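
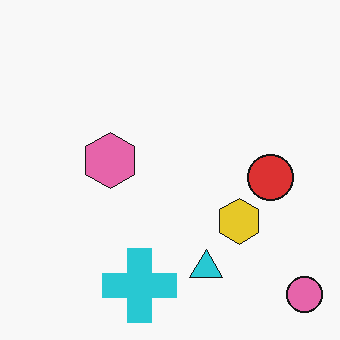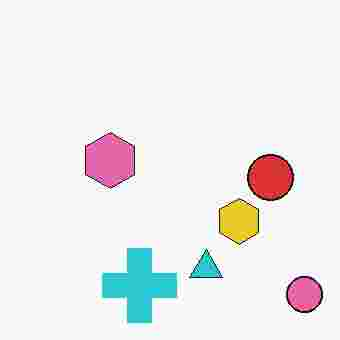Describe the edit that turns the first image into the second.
Degraded with heavy JPEG compression.

Blocky 8×8 compression artifacts appear around shape edges and the flat background shows ringing — characteristic JPEG degradation.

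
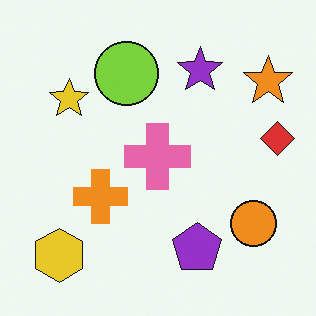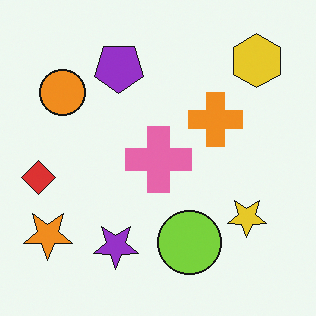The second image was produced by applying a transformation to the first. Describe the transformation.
The transformation is: rotated 180°.

The yellow hexagon sits in the bottom-left of the first image and the top-right of the second — consistent with a whole-image 180° rotation.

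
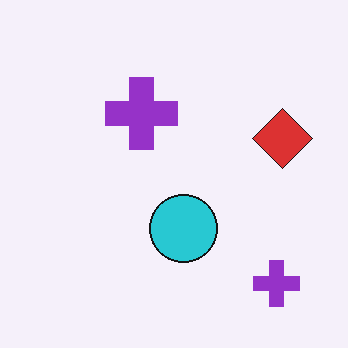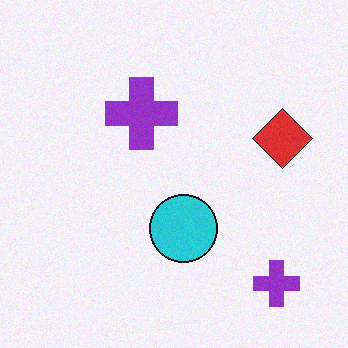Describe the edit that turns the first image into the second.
Degraded with light additive noise.

Random speckle covers the whole image, including the flat background.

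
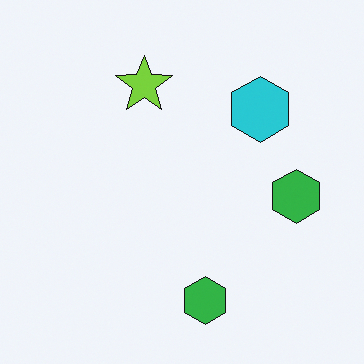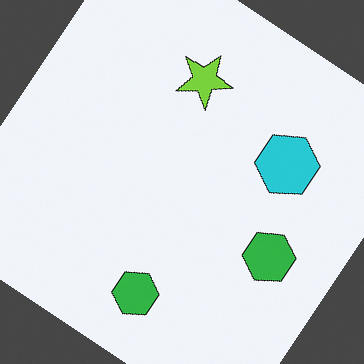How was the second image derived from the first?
The second image is the first rotated clockwise by a large amount — several tens of degrees.

Every shape is tilted by the same angle and the image corners show triangular fill wedges — a whole-image rotation by a non-right angle.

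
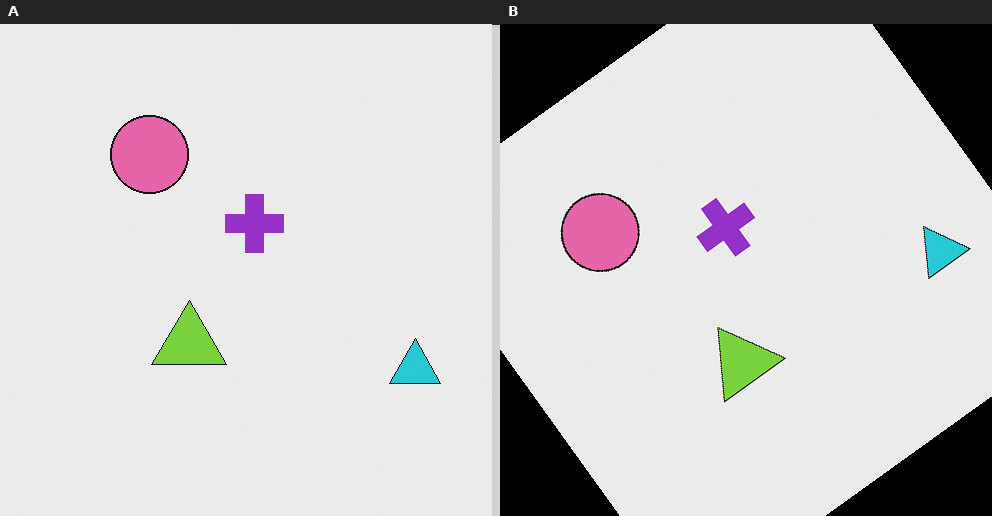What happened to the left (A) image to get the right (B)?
The right (B) image is the left (A) rotated counter-clockwise by a large amount — several tens of degrees.

Every shape is tilted by the same angle and the image corners show triangular fill wedges — a whole-image rotation by a non-right angle.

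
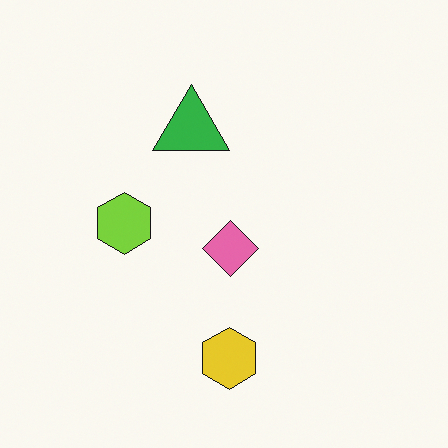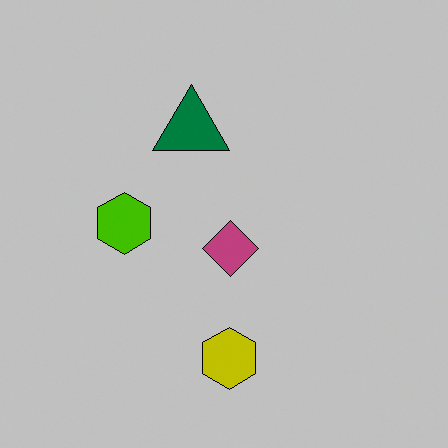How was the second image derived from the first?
The transformation is: aggressively posterized.

Each flat color has snapped to a coarser quantized level — most visibly, the near-white background has dropped to a flat grey.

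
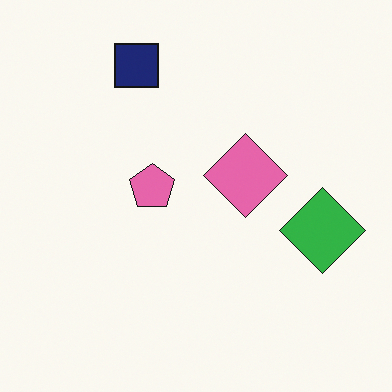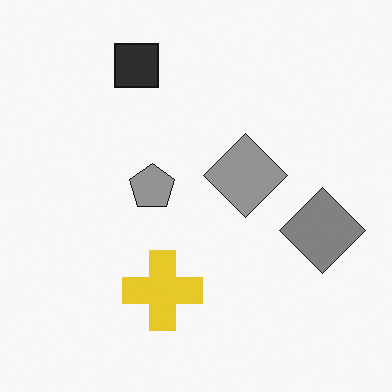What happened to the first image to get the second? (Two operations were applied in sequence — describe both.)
The transformation is: converted to grayscale, then overlaid with an additional yellow cross.

All color is removed — every shape is now a shade of grey. A yellow cross appears in the second image that is absent from the first.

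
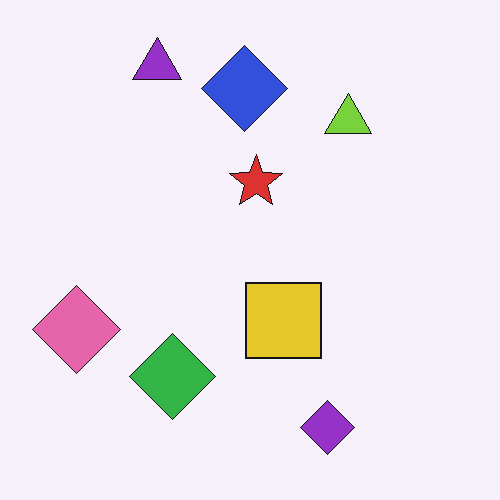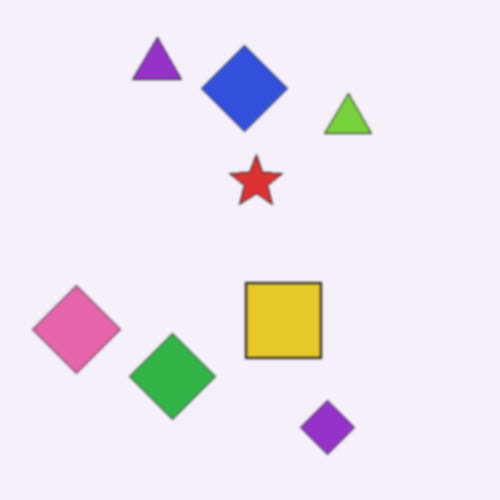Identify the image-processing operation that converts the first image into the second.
The transformation is: slightly softened.

Shape edges and outlines are uniformly softened across the whole image.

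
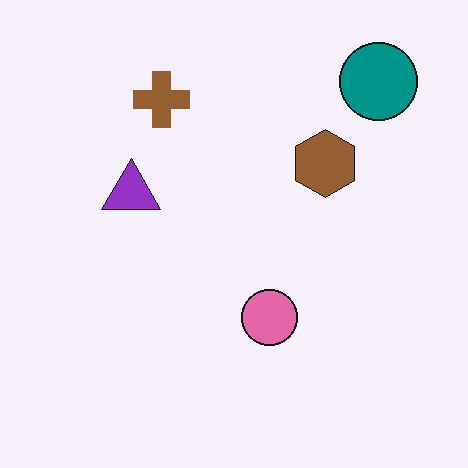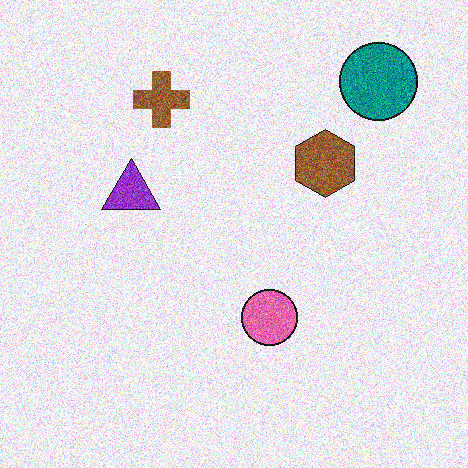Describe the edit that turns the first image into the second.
This is the original image degraded with strong gaussian noise.

Random speckle covers the whole image, including the flat background.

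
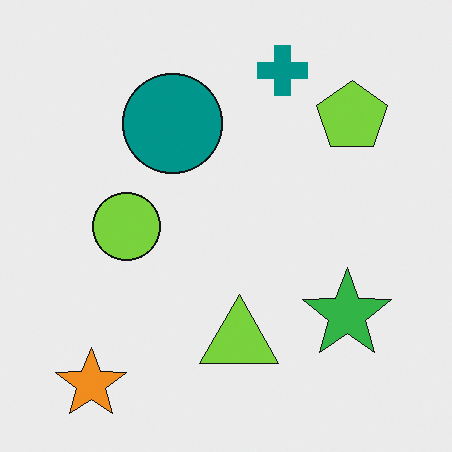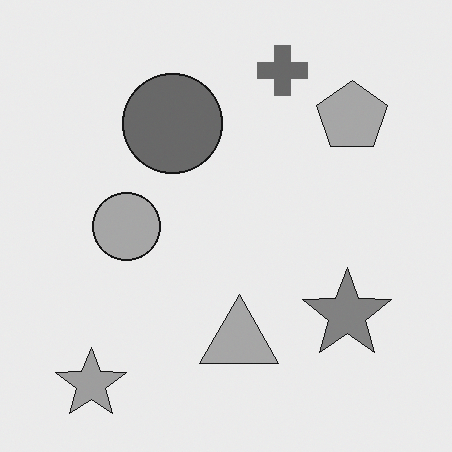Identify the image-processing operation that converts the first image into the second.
Converted to grayscale.

All color is removed — every shape is now a shade of grey.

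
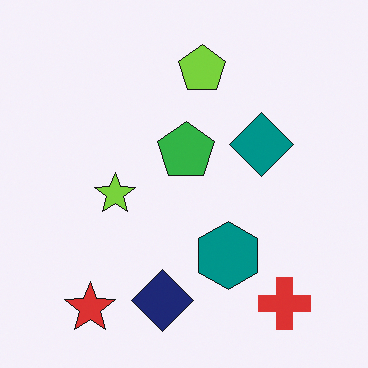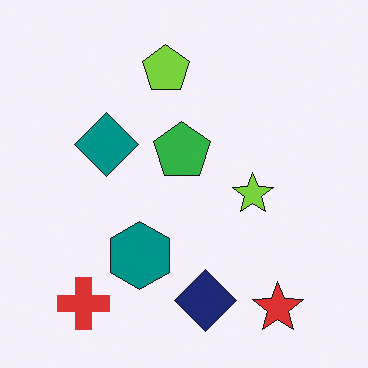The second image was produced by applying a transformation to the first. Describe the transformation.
It was flipped horizontally (left ↔ right).

The red cross is in the bottom-right of the first image and the bottom-left of the second — shapes on opposite sides of the vertical midline have swapped in a mirror flip.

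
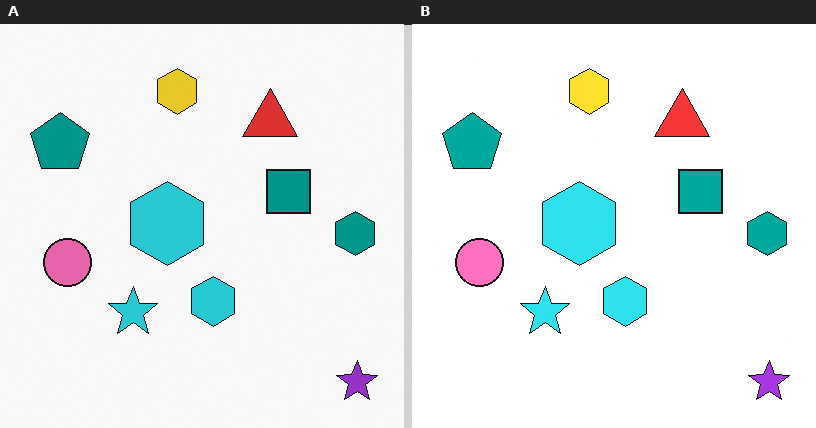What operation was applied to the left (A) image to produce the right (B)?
Slightly brightened.

Every pixel — background and shapes alike — is uniformly brightened.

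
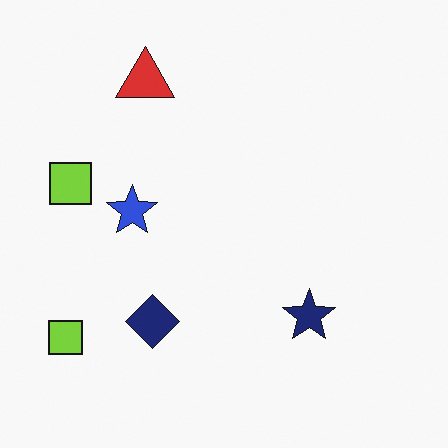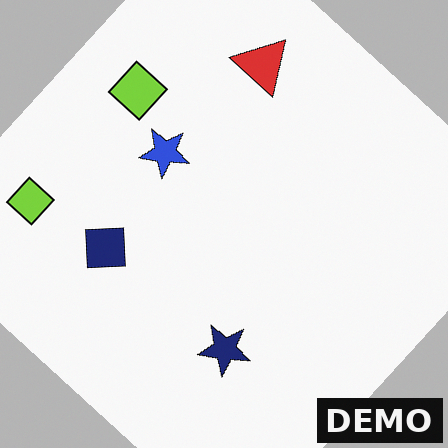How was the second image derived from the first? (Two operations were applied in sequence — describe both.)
The second image is the first rotated clockwise by a large amount — several tens of degrees, then watermarked with the text "DEMO" in the lower-right corner.

Every shape is tilted by the same angle and the image corners show triangular fill wedges — a whole-image rotation by a non-right angle. A dark label reading "DEMO" appears in the lower-right corner.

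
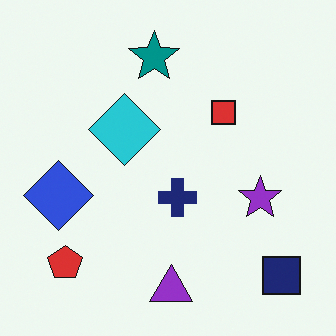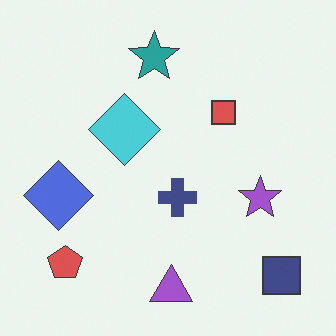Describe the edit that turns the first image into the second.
The second image is the first given slightly reduced contrast.

Tones are pushed toward mid-grey across the whole image — a global contrast change.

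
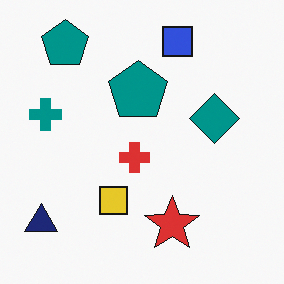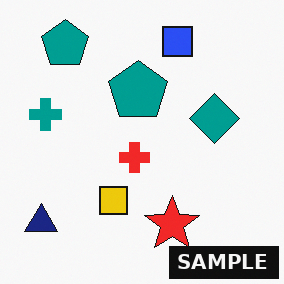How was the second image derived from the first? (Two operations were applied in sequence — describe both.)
Slightly oversaturated, then watermarked with the text "SAMPLE" in the lower-right corner.

All colors are more vivid — a global saturation change. A dark label reading "SAMPLE" appears in the lower-right corner.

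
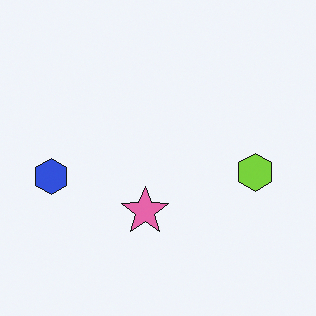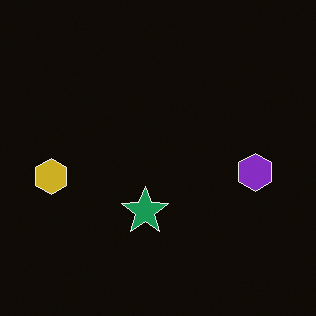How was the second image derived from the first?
Color-inverted (negative).

The light background has become dark and every shape's color is its complement — a photographic negative.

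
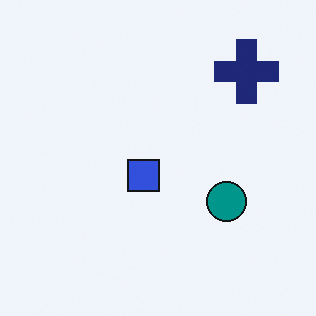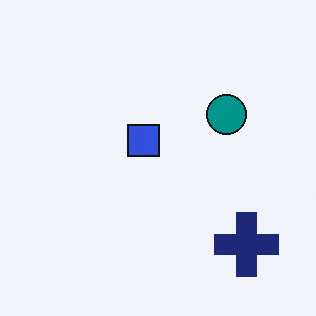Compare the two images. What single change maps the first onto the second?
It was flipped vertically (top ↔ bottom).

The navy cross is in the top-right of the first image and the bottom-right of the second — shapes on opposite sides of the horizontal midline have swapped in a mirror flip.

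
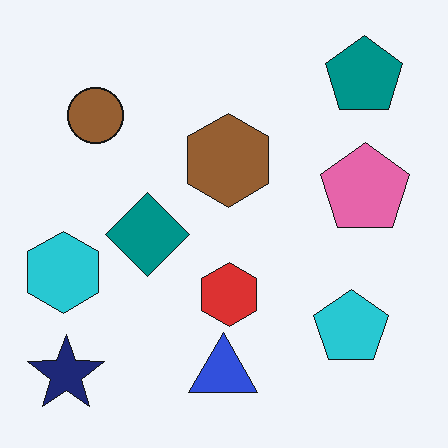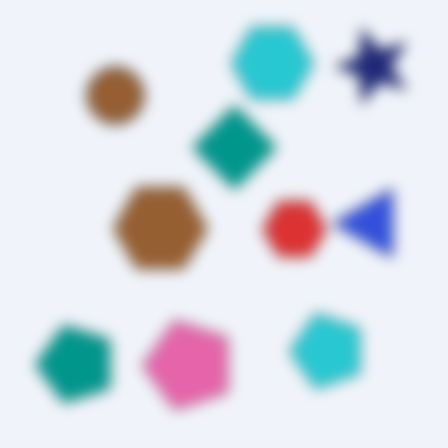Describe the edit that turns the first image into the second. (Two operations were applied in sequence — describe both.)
The transformation is: transposed (reflected across the top-left ↔ bottom-right diagonal), then heavily blurred.

Shapes have swapped their row and column positions — what was in the top-right is now in the bottom-left — a diagonal reflection. Shape edges and outlines are uniformly softened across the whole image.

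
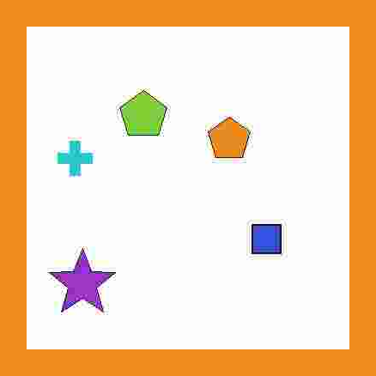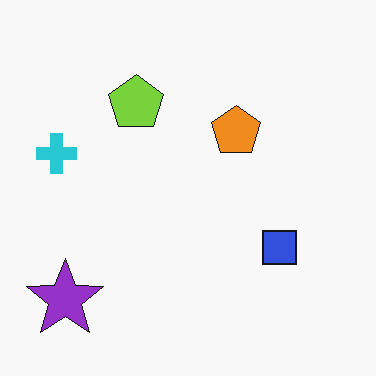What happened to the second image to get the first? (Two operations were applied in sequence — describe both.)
The first image is the second degraded with heavy JPEG compression, then framed with a orange border.

Blocky 8×8 compression artifacts appear around shape edges and the flat background shows ringing — characteristic JPEG degradation. A solid orange frame runs around the edge of the first image, with the content slightly shrunk inside it.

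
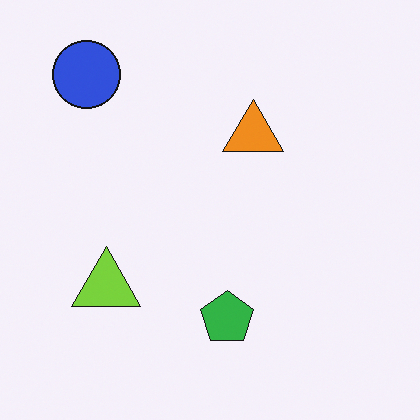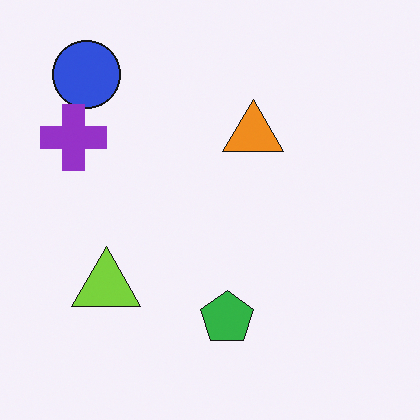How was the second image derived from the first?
The second image is the first overlaid with an additional purple cross.

A purple cross appears in the second image that is absent from the first.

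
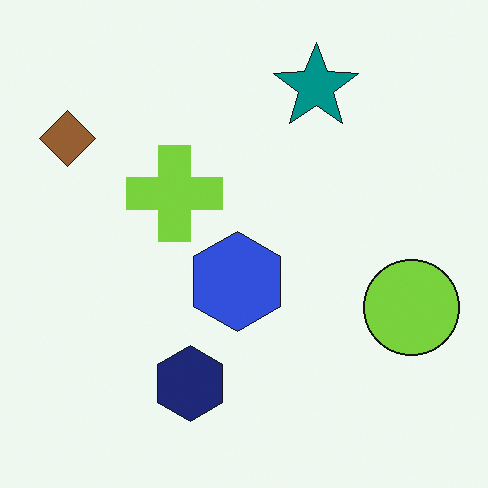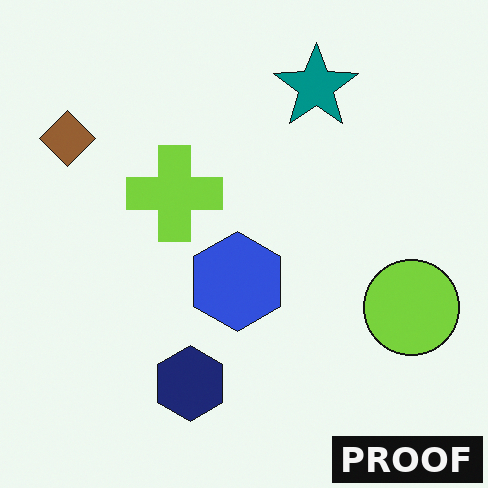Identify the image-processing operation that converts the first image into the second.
Watermarked with the text "PROOF" in the lower-right corner.

A dark label reading "PROOF" appears in the lower-right corner.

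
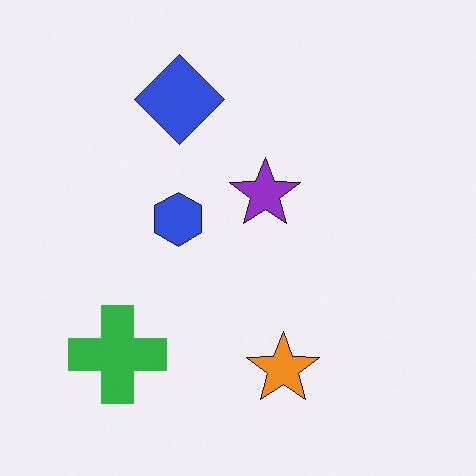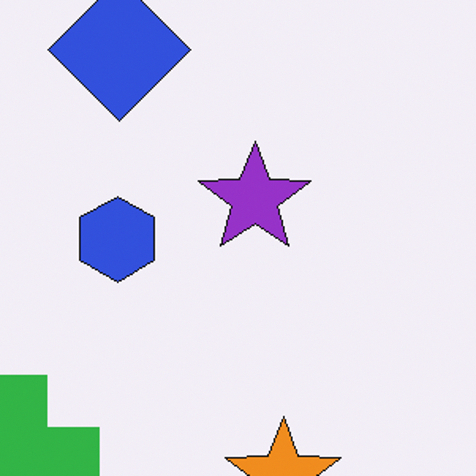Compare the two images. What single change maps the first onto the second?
This is the original image cropped slightly and scaled back up.

The visible shapes are larger and the field of view is narrower; shapes near the original edges may be partly or wholly outside the frame — a crop-and-rescale.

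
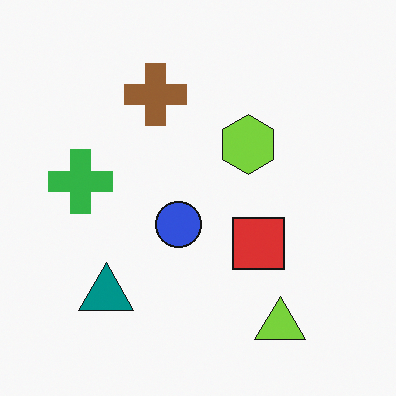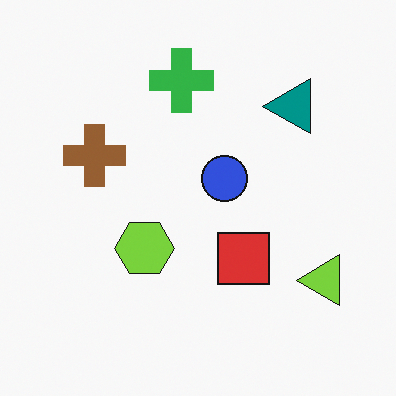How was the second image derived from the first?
The transformation is: transposed (reflected across the top-left ↔ bottom-right diagonal).

Shapes have swapped their row and column positions — what was in the top-right is now in the bottom-left — a diagonal reflection.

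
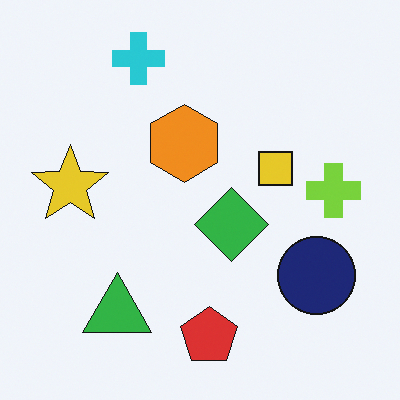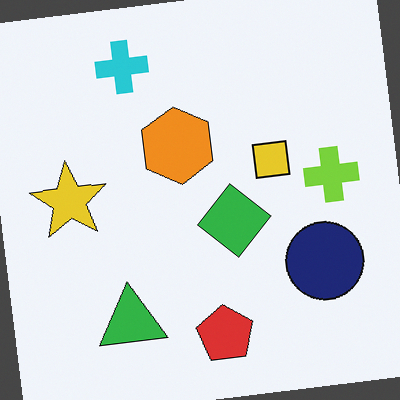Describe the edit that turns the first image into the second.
The image was rotated counter-clockwise by a small amount.

Every shape is tilted by the same angle and the image corners show triangular fill wedges — a whole-image rotation by a non-right angle.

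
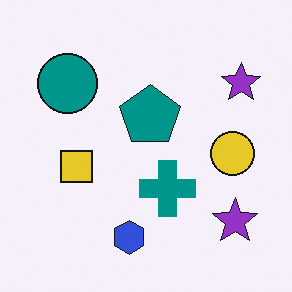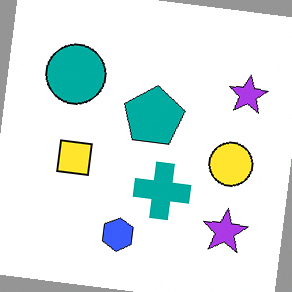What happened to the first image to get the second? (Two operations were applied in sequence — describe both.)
This is the original image rotated clockwise by a slight angle, then slightly brightened.

Every shape is tilted by the same angle and the image corners show triangular fill wedges — a whole-image rotation by a non-right angle. Every pixel — background and shapes alike — is uniformly brightened.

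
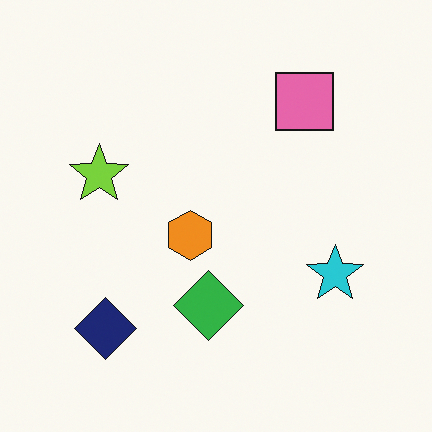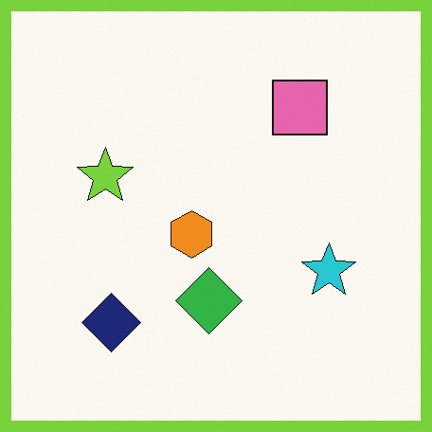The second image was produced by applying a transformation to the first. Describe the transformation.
The transformation is: framed with a lime border.

A solid lime frame runs around the edge of the second image, with the content slightly shrunk inside it.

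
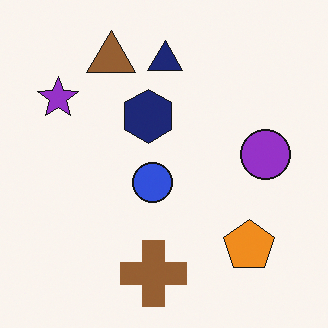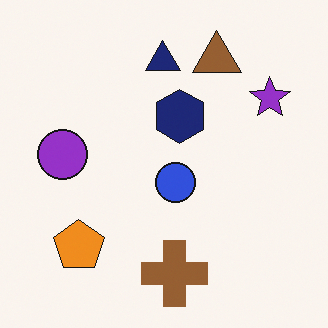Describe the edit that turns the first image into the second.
The transformation is: flipped horizontally (left ↔ right).

The purple star is in the top-left of the first image and the top-right of the second — shapes on opposite sides of the vertical midline have swapped in a mirror flip.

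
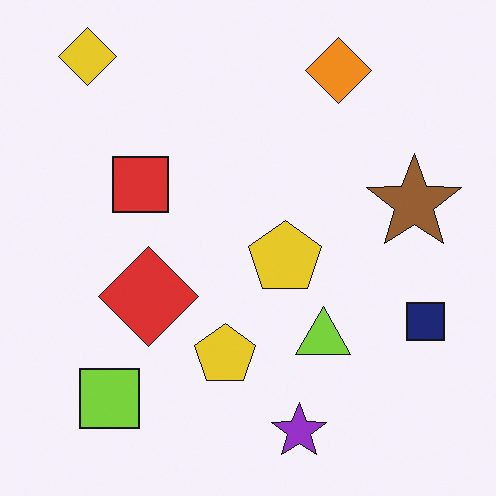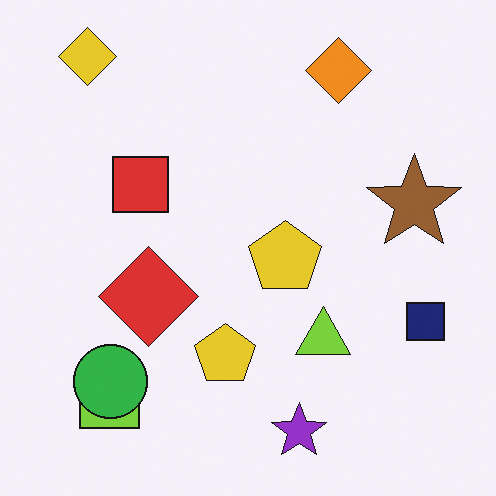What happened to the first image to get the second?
The transformation is: overlaid with an additional green circle.

A green circle appears in the second image that is absent from the first.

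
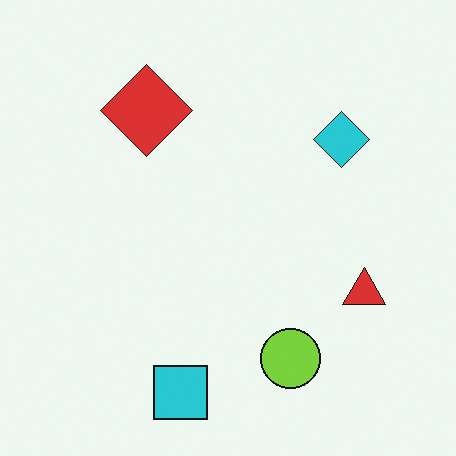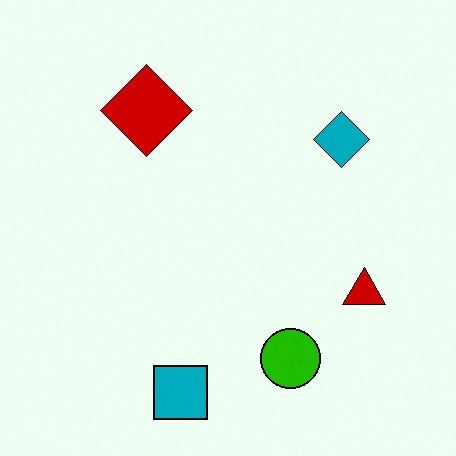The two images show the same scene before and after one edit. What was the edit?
The image was boosted in contrast.

Tones are pushed away from mid-grey across the whole image — a global contrast change.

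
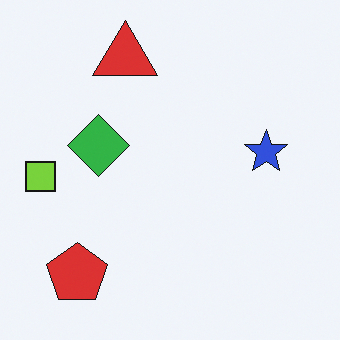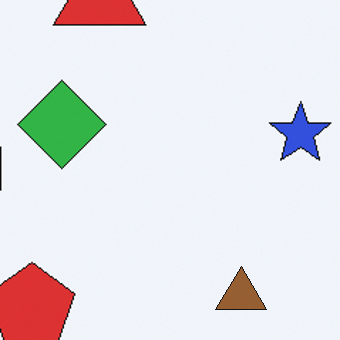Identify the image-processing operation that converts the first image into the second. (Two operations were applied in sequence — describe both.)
The second image is the first cropped to a modestly smaller region and rescaled, then overlaid with an additional brown triangle.

The visible shapes are larger and the field of view is narrower; shapes near the original edges may be partly or wholly outside the frame — a crop-and-rescale. A brown triangle appears in the second image that is absent from the first.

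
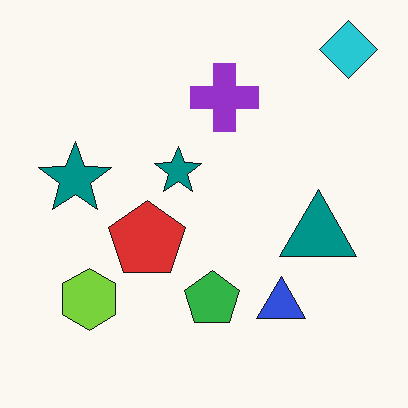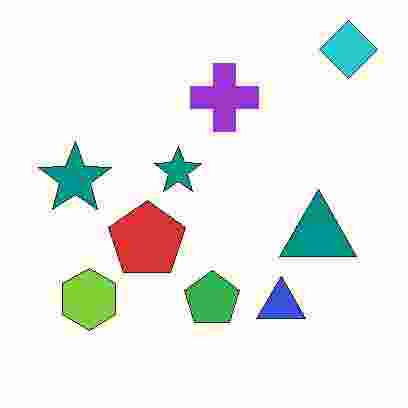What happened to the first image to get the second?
This is the original image degraded with heavy JPEG compression.

Blocky 8×8 compression artifacts appear around shape edges and the flat background shows ringing — characteristic JPEG degradation.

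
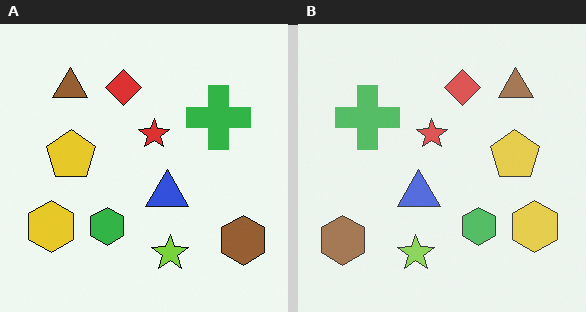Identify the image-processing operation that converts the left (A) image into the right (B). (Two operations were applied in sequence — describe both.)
The transformation is: flipped horizontally (left ↔ right), then given slightly reduced contrast.

The brown hexagon is in the bottom-right of the left (A) image and the bottom-left of the right (B) — shapes on opposite sides of the vertical midline have swapped in a mirror flip. Tones are pushed toward mid-grey across the whole image — a global contrast change.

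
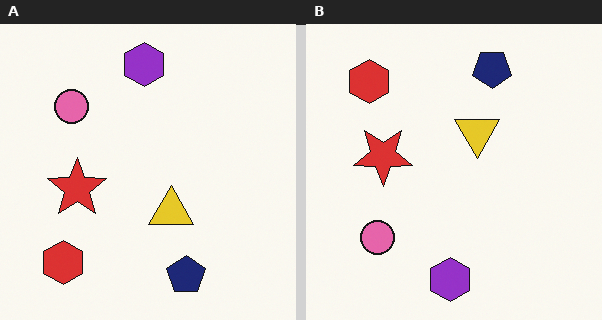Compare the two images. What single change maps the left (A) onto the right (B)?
The transformation is: flipped vertically (top ↔ bottom).

The purple hexagon is in the top of the left (A) image and the bottom of the right (B) — shapes on opposite sides of the horizontal midline have swapped in a mirror flip.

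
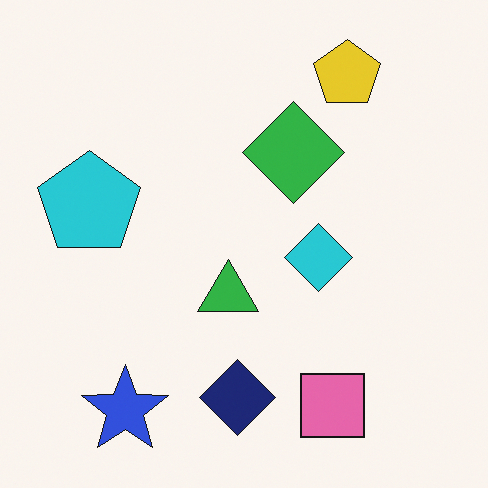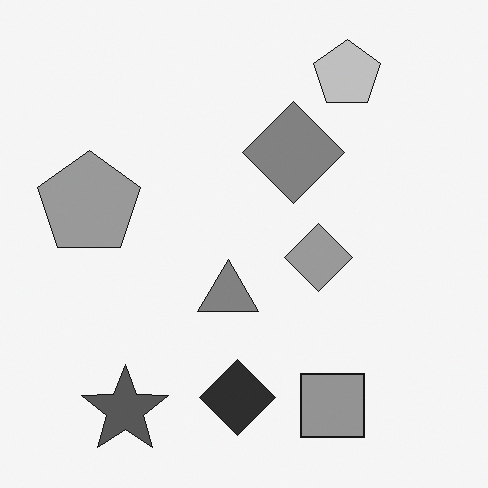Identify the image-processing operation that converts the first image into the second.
It was converted to grayscale.

All color is removed — every shape is now a shade of grey.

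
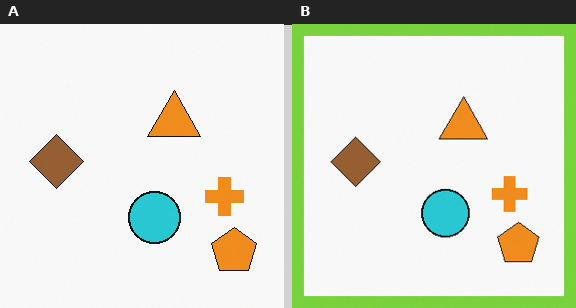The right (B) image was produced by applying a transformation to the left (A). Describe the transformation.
The image was framed with a lime border.

A solid lime frame runs around the edge of the right (B) image, with the content slightly shrunk inside it.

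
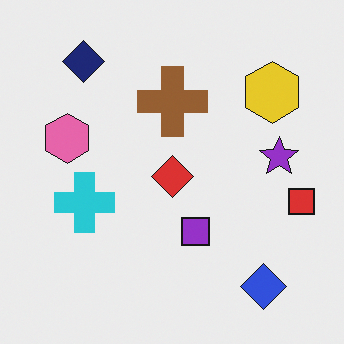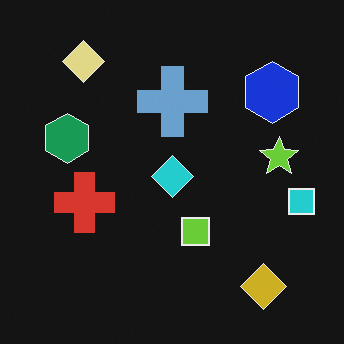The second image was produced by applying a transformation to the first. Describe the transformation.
Color-inverted (negative).

The light background has become dark and every shape's color is its complement — a photographic negative.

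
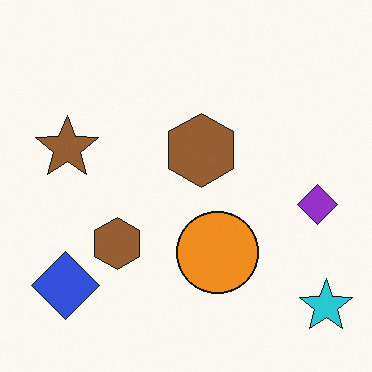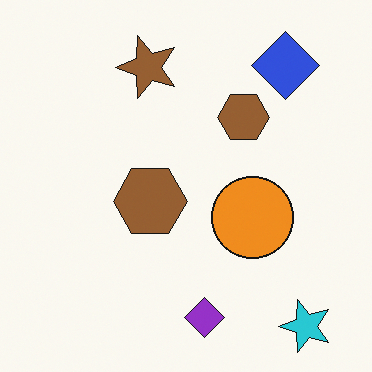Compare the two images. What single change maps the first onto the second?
This is the original image transposed (reflected across the top-left ↔ bottom-right diagonal).

Shapes have swapped their row and column positions — what was in the top-right is now in the bottom-left — a diagonal reflection.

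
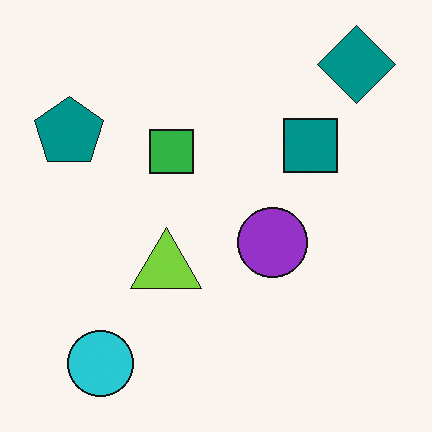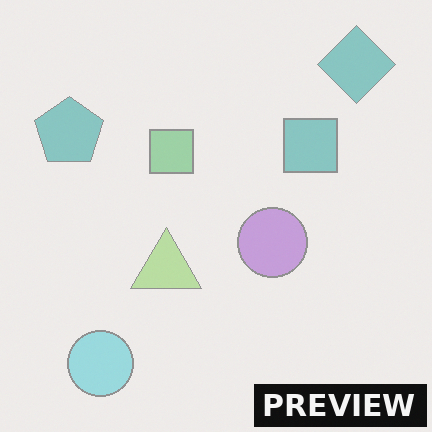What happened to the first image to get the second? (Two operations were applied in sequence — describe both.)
Washed out (contrast reduced), then watermarked with the text "PREVIEW" in the lower-right corner.

Tones are pushed toward mid-grey across the whole image — a global contrast change. A dark label reading "PREVIEW" appears in the lower-right corner.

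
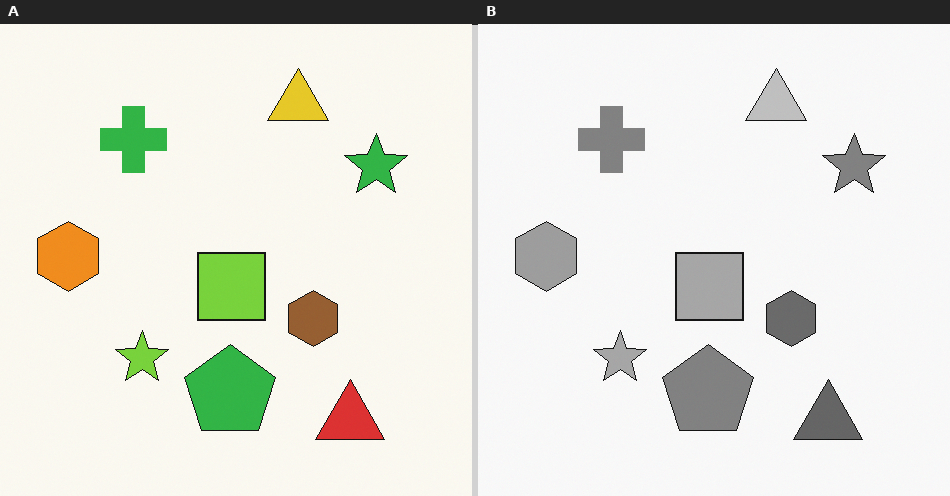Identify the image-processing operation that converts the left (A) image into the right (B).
The image was converted to grayscale.

All color is removed — every shape is now a shade of grey.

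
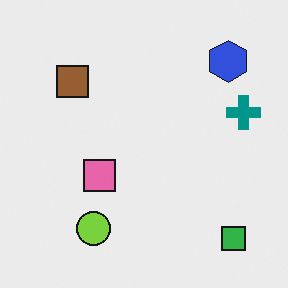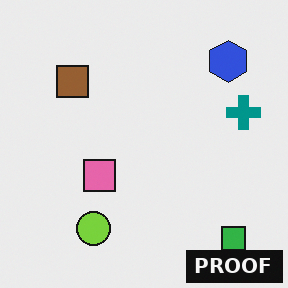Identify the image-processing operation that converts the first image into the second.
The transformation is: watermarked with the text "PROOF" in the lower-right corner.

A dark label reading "PROOF" appears in the lower-right corner.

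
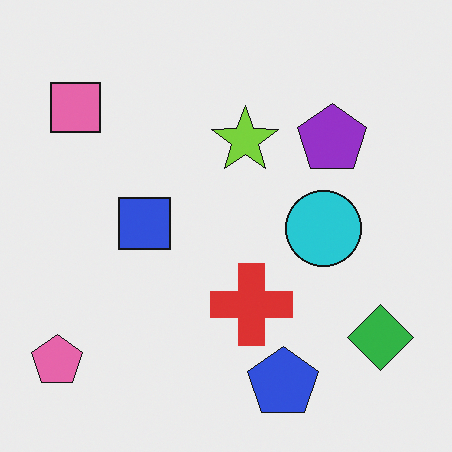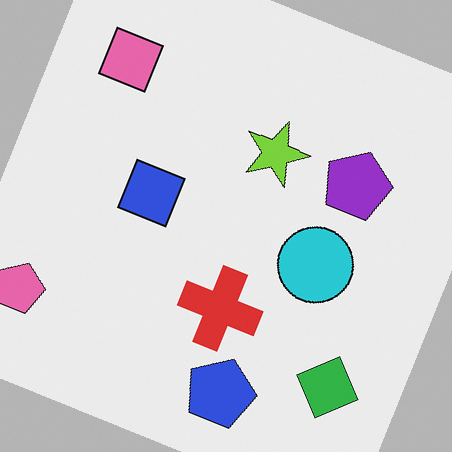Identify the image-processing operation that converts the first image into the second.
It was rotated clockwise by a moderate amount.

Every shape is tilted by the same angle and the image corners show triangular fill wedges — a whole-image rotation by a non-right angle.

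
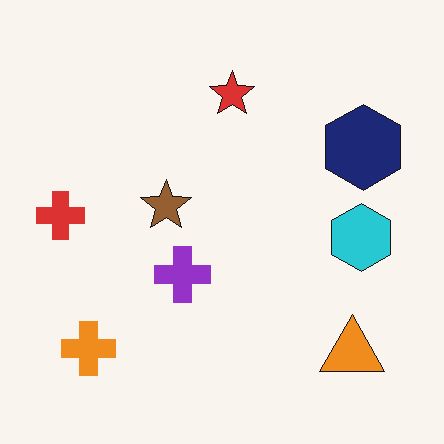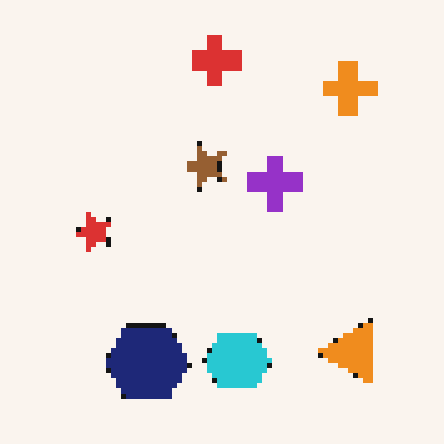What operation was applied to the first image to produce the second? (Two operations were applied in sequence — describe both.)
The second image is the first transposed (reflected across the top-left ↔ bottom-right diagonal), then mildly pixelated.

Shapes have swapped their row and column positions — what was in the top-right is now in the bottom-left — a diagonal reflection. Shapes are reduced to large square blocks; fine edges and outlines are lost — a downscale-then-upscale (mosaic) effect.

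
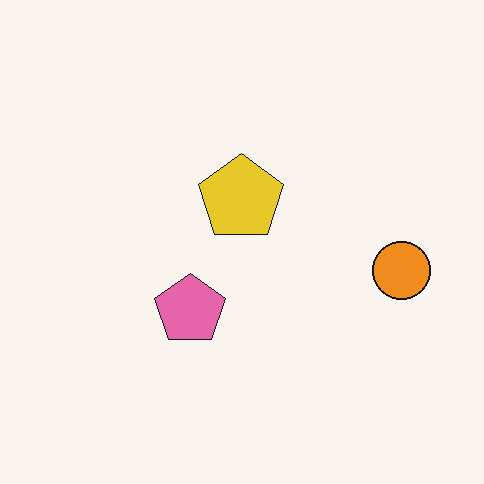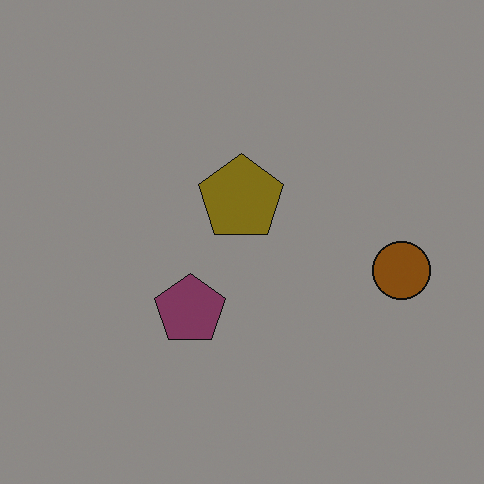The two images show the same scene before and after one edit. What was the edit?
The transformation is: substantially darkened.

Every pixel — background and shapes alike — is uniformly darkened.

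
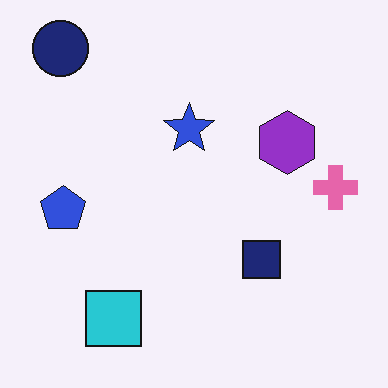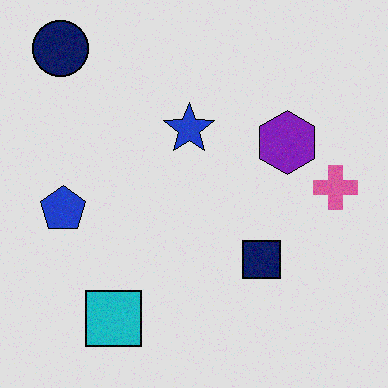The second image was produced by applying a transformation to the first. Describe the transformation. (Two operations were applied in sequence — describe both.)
Degraded with light additive noise, then moderately posterized.

Random speckle covers the whole image, including the flat background. Each flat color has snapped to a coarser quantized level — most visibly, the near-white background has dropped to a flat grey.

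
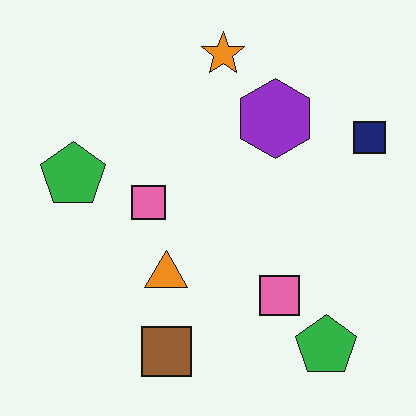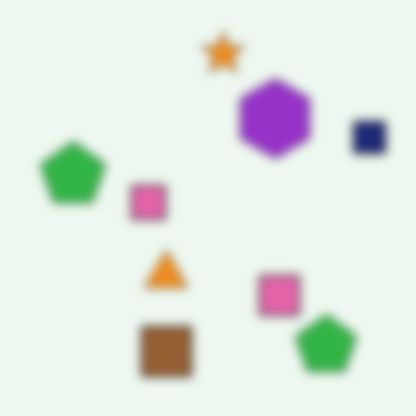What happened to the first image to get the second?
The image was heavily blurred.

Shape edges and outlines are uniformly softened across the whole image.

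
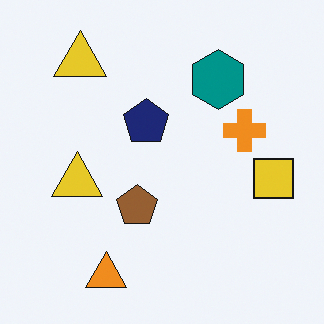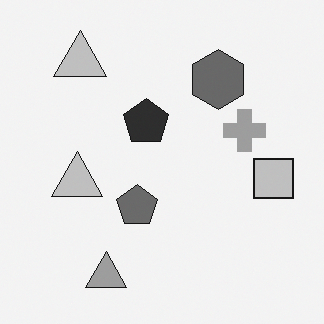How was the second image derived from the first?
Converted to grayscale.

All color is removed — every shape is now a shade of grey.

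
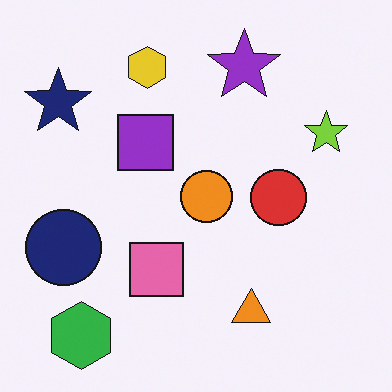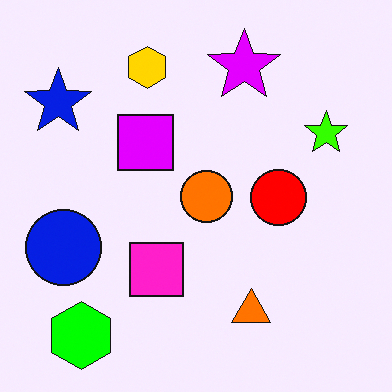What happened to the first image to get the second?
The second image is the first heavily oversaturated.

All colors are more vivid — a global saturation change.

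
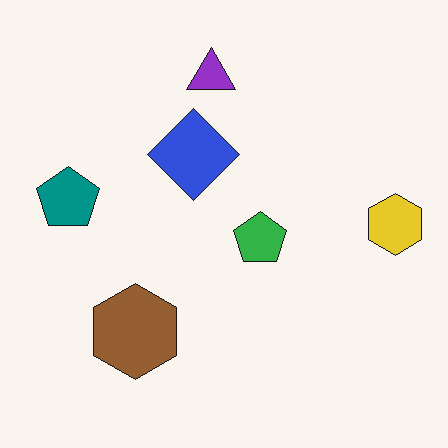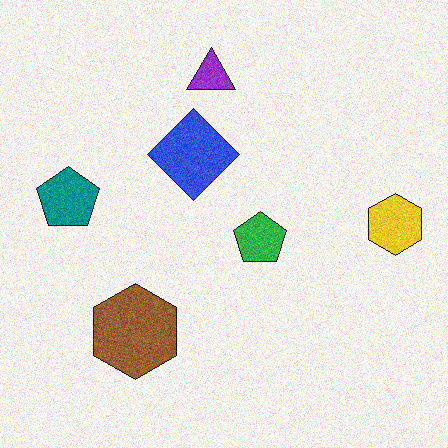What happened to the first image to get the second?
The transformation is: degraded with visible gaussian noise.

Random speckle covers the whole image, including the flat background.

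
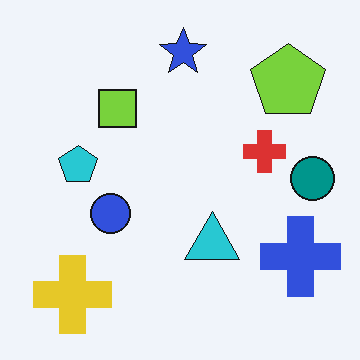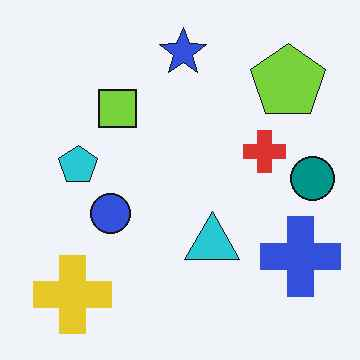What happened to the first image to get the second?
It was JPEG-compressed with visible artifacts.

Blocky 8×8 compression artifacts appear around shape edges and the flat background shows ringing — characteristic JPEG degradation.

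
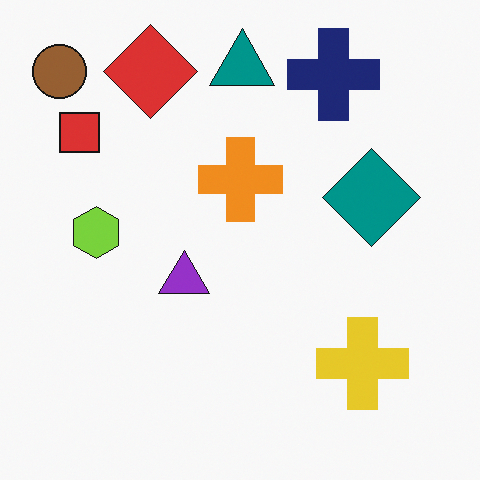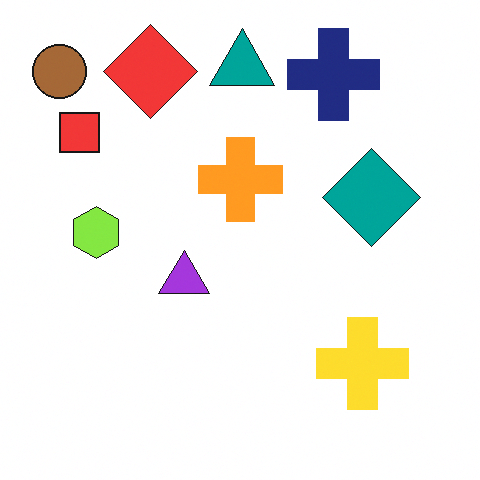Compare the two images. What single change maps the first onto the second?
It was brightened a little.

Every pixel — background and shapes alike — is uniformly brightened.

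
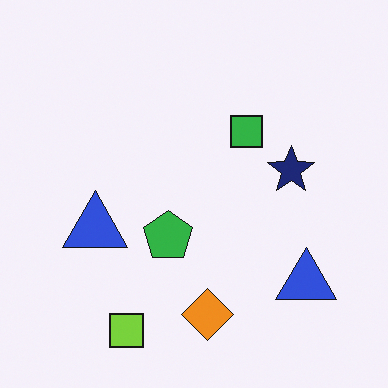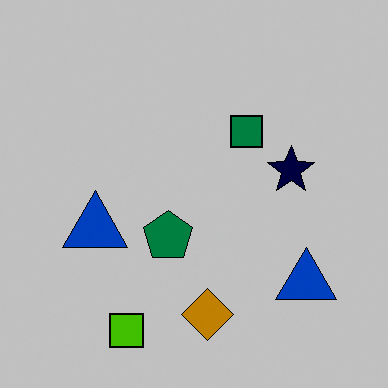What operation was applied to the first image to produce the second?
This is the original image heavily posterized to just a handful of flat colors.

Each flat color has snapped to a coarser quantized level — most visibly, the near-white background has dropped to a flat grey.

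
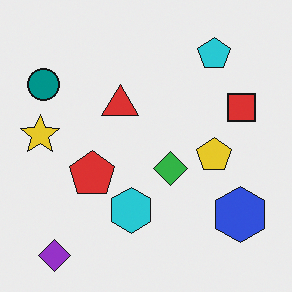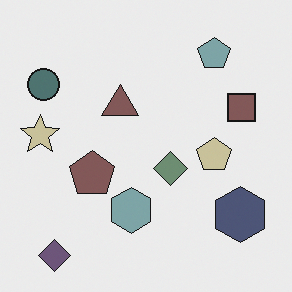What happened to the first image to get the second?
The transformation is: made much more muted (saturation change).

All colors are more muted and greyish — a global saturation change.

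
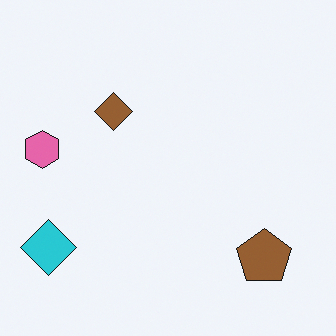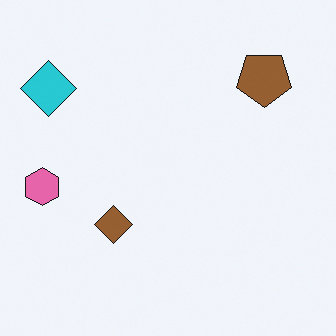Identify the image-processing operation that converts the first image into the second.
Flipped vertically (top ↔ bottom).

The brown pentagon is in the bottom-right of the first image and the top-right of the second — shapes on opposite sides of the horizontal midline have swapped in a mirror flip.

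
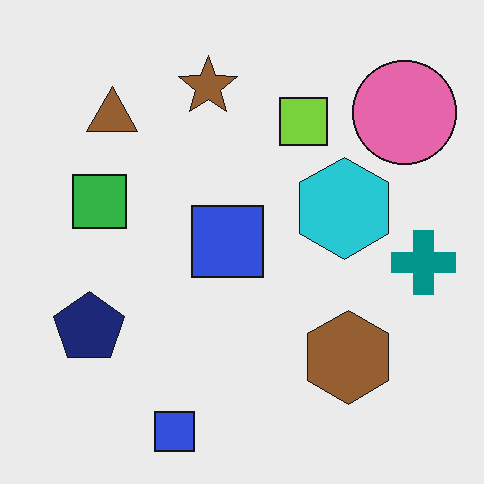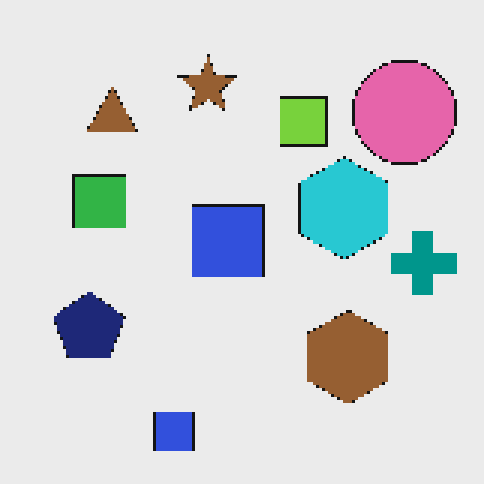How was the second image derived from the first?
The second image is the first lightly pixelated (a mild mosaic effect).

Shapes are reduced to large square blocks; fine edges and outlines are lost — a downscale-then-upscale (mosaic) effect.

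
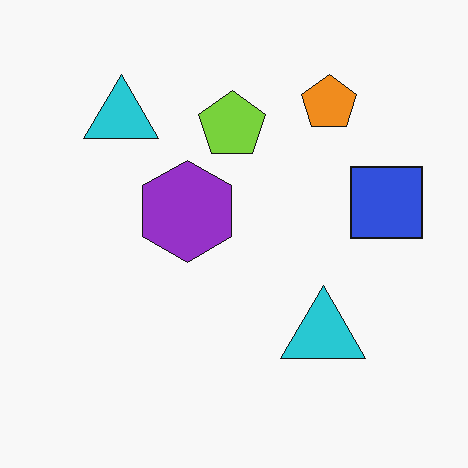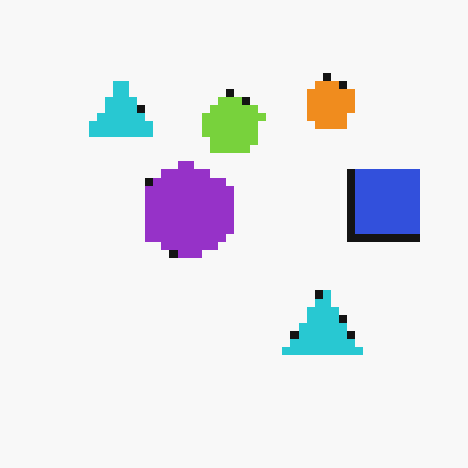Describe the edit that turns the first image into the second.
Moderately pixelated.

Shapes are reduced to large square blocks; fine edges and outlines are lost — a downscale-then-upscale (mosaic) effect.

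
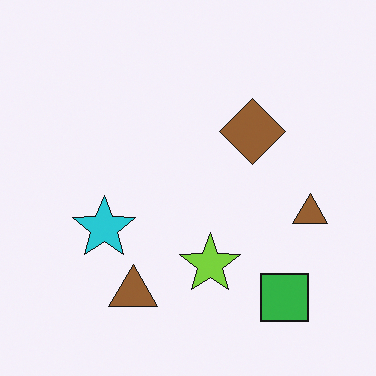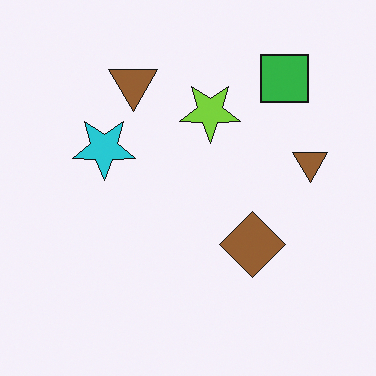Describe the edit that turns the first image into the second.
The transformation is: flipped vertically (top ↔ bottom).

The green square is in the bottom-right of the first image and the top-right of the second — shapes on opposite sides of the horizontal midline have swapped in a mirror flip.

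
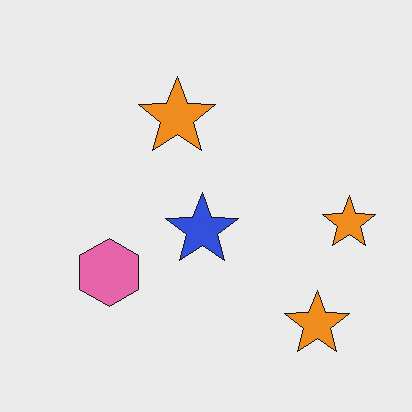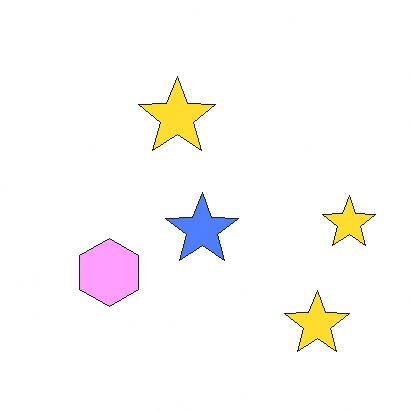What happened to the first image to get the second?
The image was substantially brightened.

Every pixel — background and shapes alike — is uniformly brightened.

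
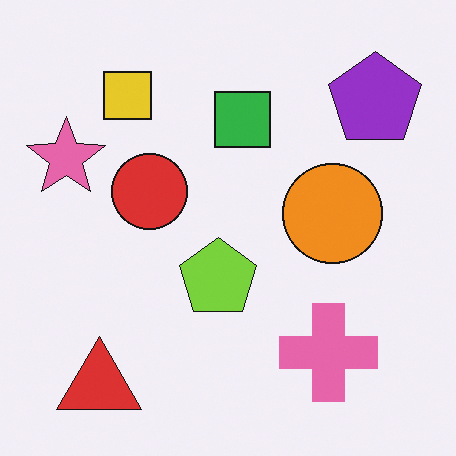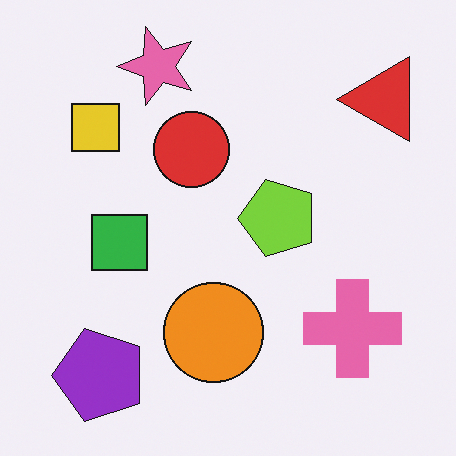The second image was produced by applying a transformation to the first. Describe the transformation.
This is the original image transposed (reflected across the top-left ↔ bottom-right diagonal).

Shapes have swapped their row and column positions — what was in the top-right is now in the bottom-left — a diagonal reflection.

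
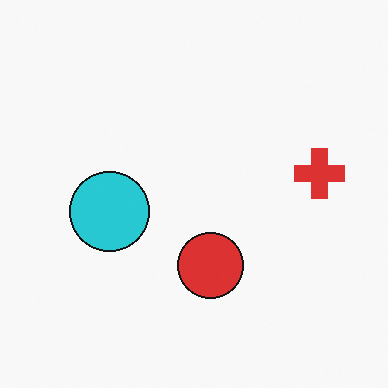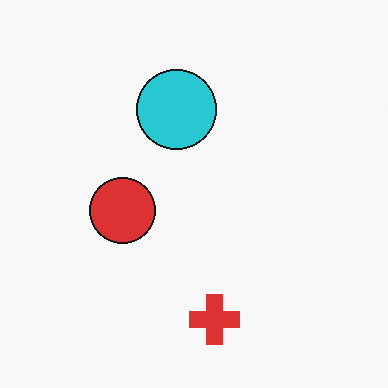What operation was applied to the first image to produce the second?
The image was rotated 90° clockwise.

The red cross sits in the right of the first image and the bottom of the second — consistent with a whole-image 90° clockwise rotation.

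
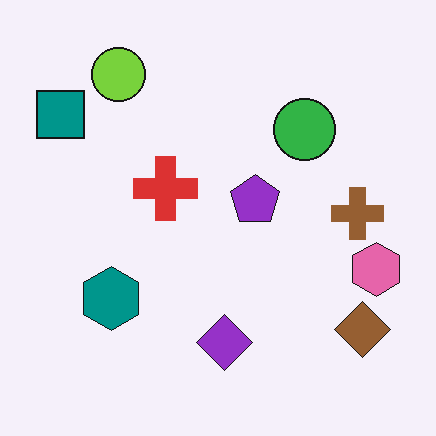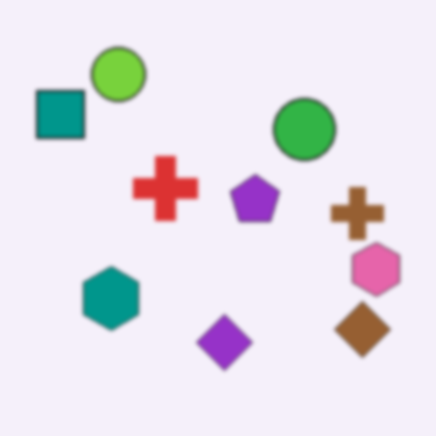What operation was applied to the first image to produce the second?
The transformation is: lightly blurred.

Shape edges and outlines are uniformly softened across the whole image.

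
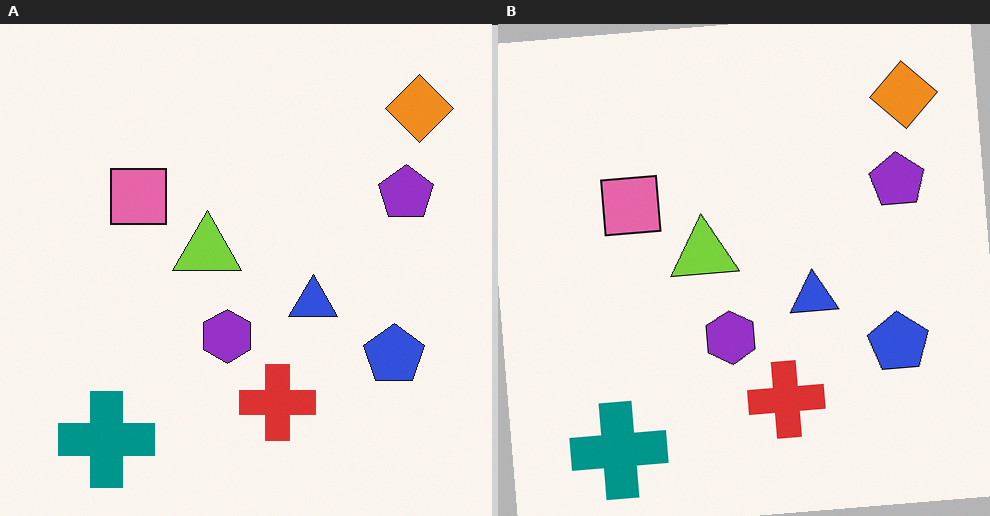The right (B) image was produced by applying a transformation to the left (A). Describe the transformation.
The transformation is: rotated counter-clockwise by a small amount.

Every shape is tilted by the same angle and the image corners show triangular fill wedges — a whole-image rotation by a non-right angle.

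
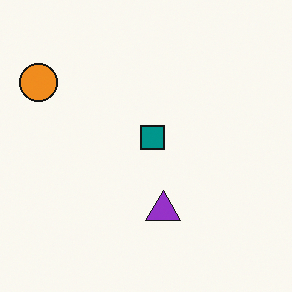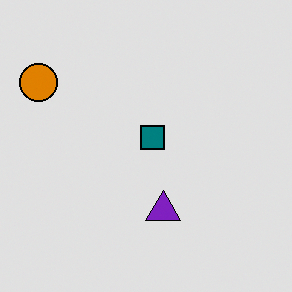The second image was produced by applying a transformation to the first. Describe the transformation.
The image was moderately posterized.

Each flat color has snapped to a coarser quantized level — most visibly, the near-white background has dropped to a flat grey.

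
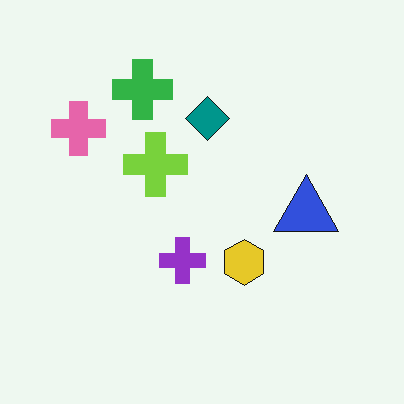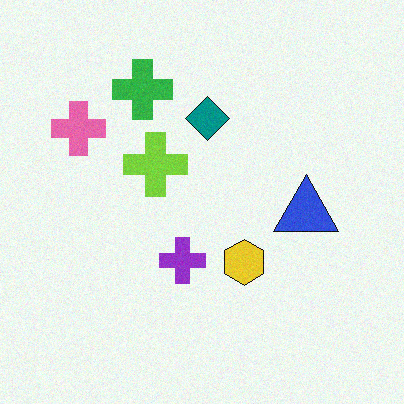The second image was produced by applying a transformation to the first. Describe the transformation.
Degraded with subtle gaussian noise.

Random speckle covers the whole image, including the flat background.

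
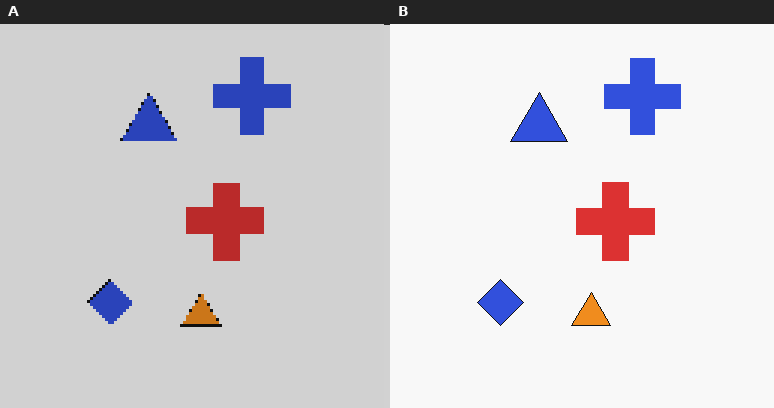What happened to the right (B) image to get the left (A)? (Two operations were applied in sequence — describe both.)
The transformation is: lightly pixelated (a mild mosaic effect), then darkened a little.

Shapes are reduced to large square blocks; fine edges and outlines are lost — a downscale-then-upscale (mosaic) effect. Every pixel — background and shapes alike — is uniformly darkened.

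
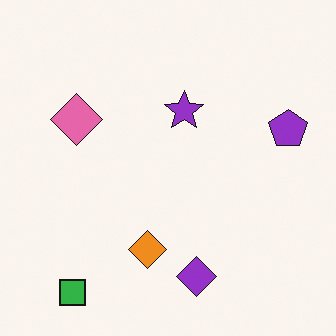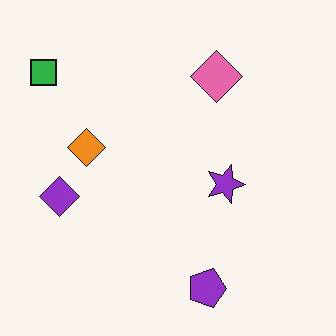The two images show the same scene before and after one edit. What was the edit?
The second image is the first rotated 90° clockwise.

The green square sits in the bottom-left of the first image and the top-left of the second — consistent with a whole-image 90° clockwise rotation.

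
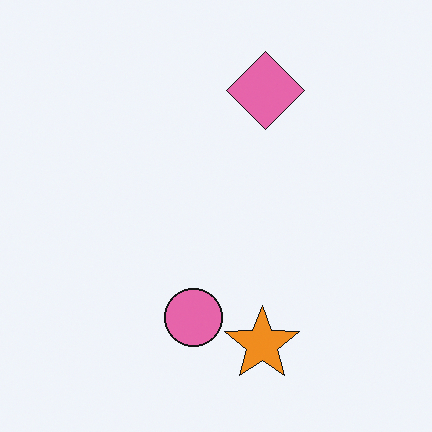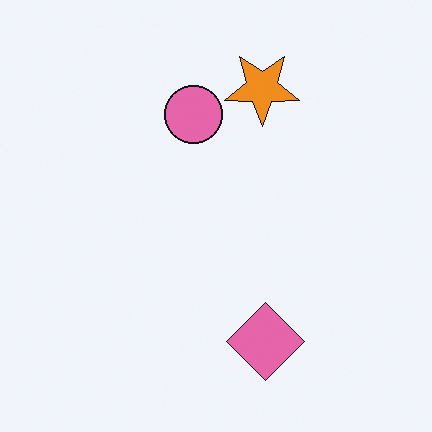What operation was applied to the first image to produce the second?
This is the original image flipped vertically (top ↔ bottom).

The orange star is in the bottom of the first image and the top of the second — shapes on opposite sides of the horizontal midline have swapped in a mirror flip.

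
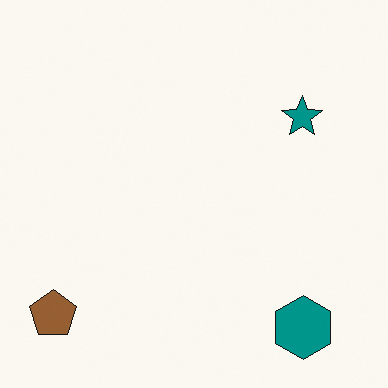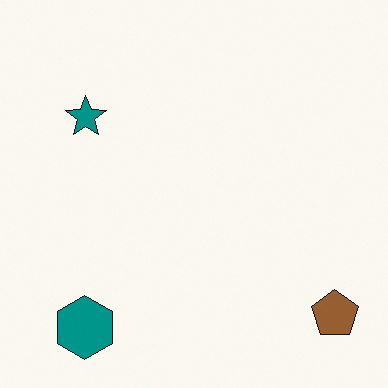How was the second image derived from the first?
This is the original image flipped horizontally (left ↔ right).

The brown pentagon is in the bottom-left of the first image and the bottom-right of the second — shapes on opposite sides of the vertical midline have swapped in a mirror flip.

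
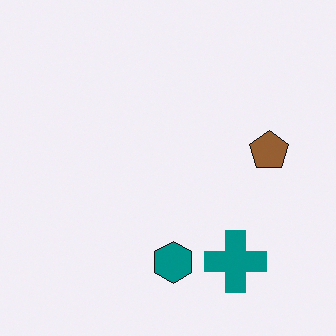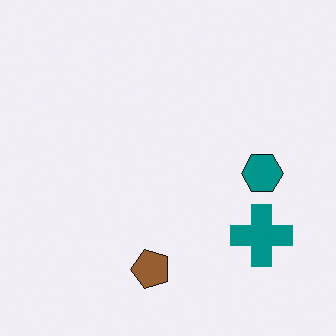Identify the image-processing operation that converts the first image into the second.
It was transposed (reflected across the top-left ↔ bottom-right diagonal).

Shapes have swapped their row and column positions — what was in the top-right is now in the bottom-left — a diagonal reflection.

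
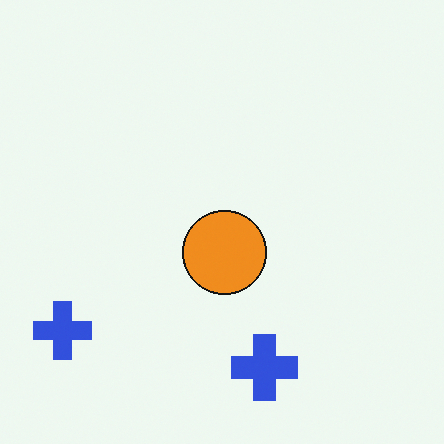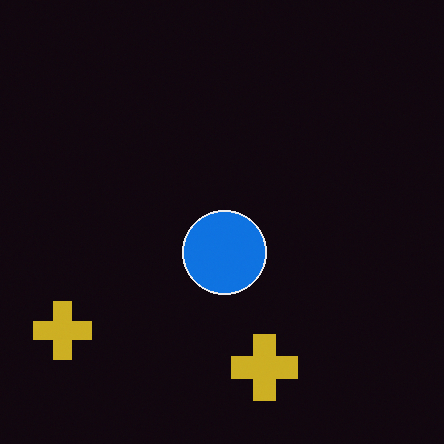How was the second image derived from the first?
The image was color-inverted (negative).

The light background has become dark and every shape's color is its complement — a photographic negative.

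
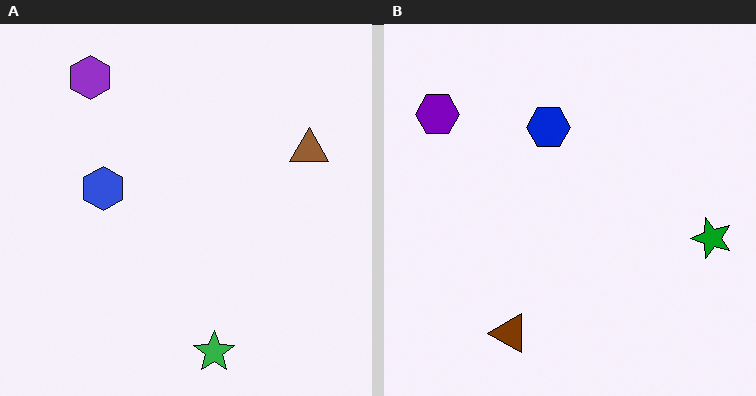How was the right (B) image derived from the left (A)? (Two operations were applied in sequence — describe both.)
Transposed (reflected across the top-left ↔ bottom-right diagonal), then given slightly increased contrast.

Shapes have swapped their row and column positions — what was in the top-right is now in the bottom-left — a diagonal reflection. Tones are pushed away from mid-grey across the whole image — a global contrast change.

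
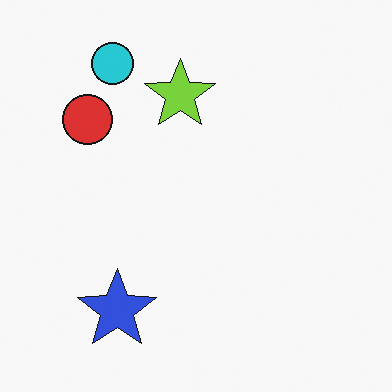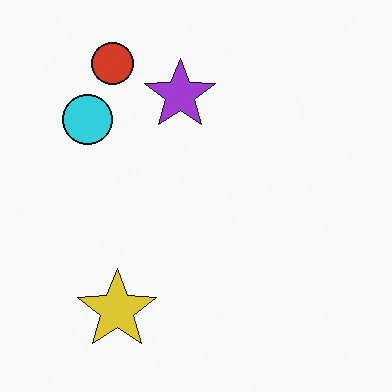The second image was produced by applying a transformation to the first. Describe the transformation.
The second image is the first hue-shifted through roughly half the color wheel.

Every shape's color has rotated by the same amount around the hue wheel — a uniform hue shift.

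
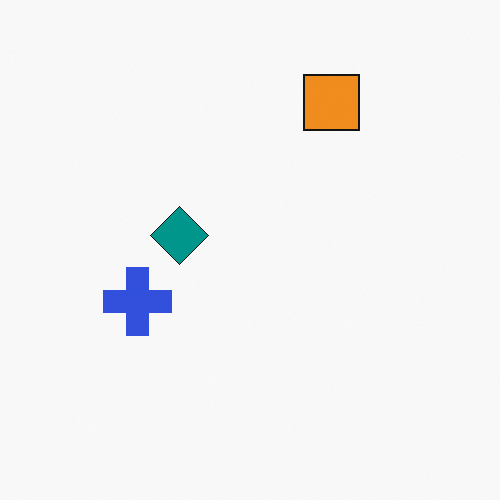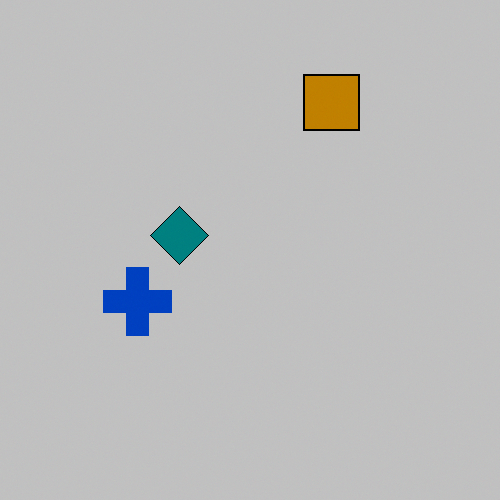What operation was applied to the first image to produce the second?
Heavily posterized to just a handful of flat colors.

Each flat color has snapped to a coarser quantized level — most visibly, the near-white background has dropped to a flat grey.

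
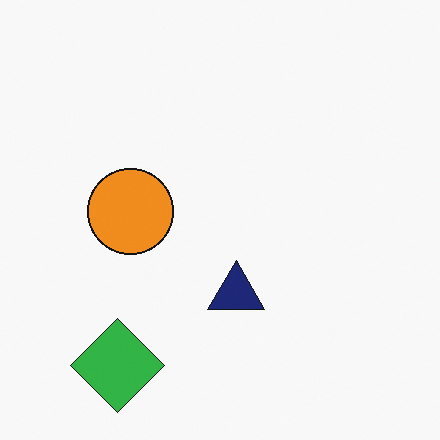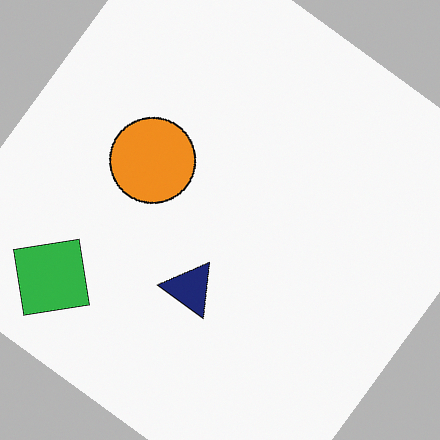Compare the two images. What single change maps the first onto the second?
The image was rotated clockwise by a large amount — several tens of degrees.

Every shape is tilted by the same angle and the image corners show triangular fill wedges — a whole-image rotation by a non-right angle.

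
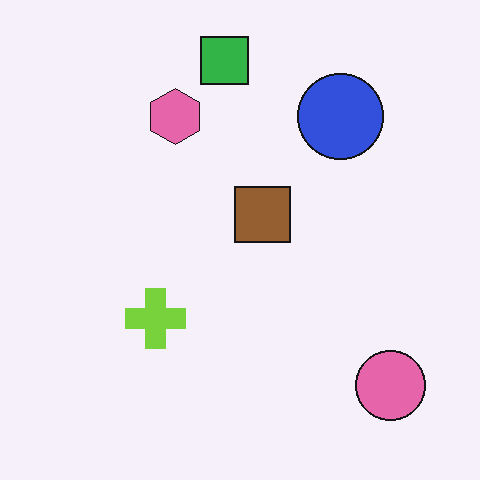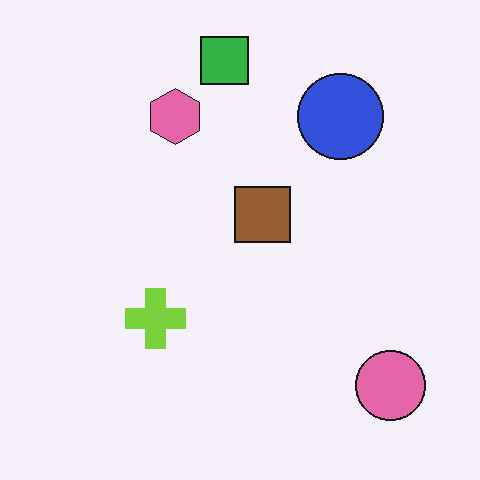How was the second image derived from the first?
This is the original image JPEG-compressed with visible artifacts.

Blocky 8×8 compression artifacts appear around shape edges and the flat background shows ringing — characteristic JPEG degradation.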